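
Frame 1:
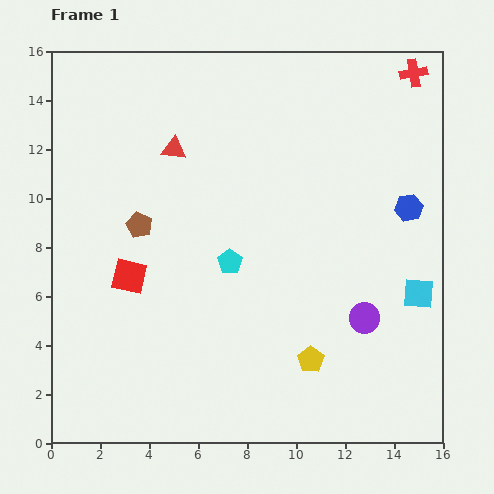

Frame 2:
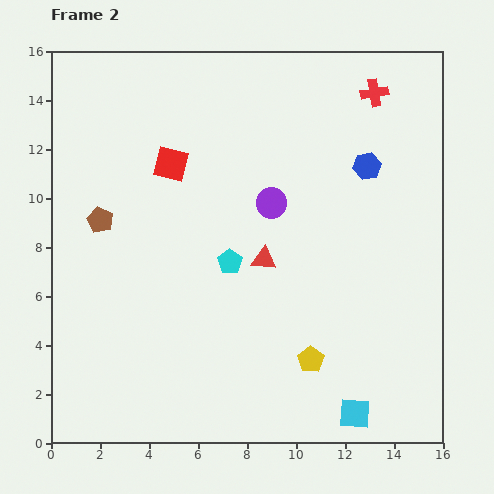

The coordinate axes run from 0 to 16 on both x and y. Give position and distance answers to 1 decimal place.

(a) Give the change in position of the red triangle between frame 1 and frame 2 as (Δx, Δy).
(3.7, -4.5)

The red triangle was at (5.0, 12.0) in frame 1 and (8.7, 7.5) in frame 2.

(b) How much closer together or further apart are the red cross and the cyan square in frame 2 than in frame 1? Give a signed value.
+4.1

Distance in frame 1: 9.0. Distance in frame 2: 13.1.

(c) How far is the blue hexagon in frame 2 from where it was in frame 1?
2.4

The blue hexagon moved from (14.6, 9.6) to (12.9, 11.3), a distance of √(1.7² + 1.7²) ≈ 2.4.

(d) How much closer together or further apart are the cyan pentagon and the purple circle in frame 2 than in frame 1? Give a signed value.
-3.1

Distance in frame 1: 6.0. Distance in frame 2: 2.9.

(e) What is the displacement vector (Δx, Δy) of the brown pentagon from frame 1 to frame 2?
(-1.6, 0.2)

The brown pentagon was at (3.6, 8.9) in frame 1 and (2.0, 9.1) in frame 2.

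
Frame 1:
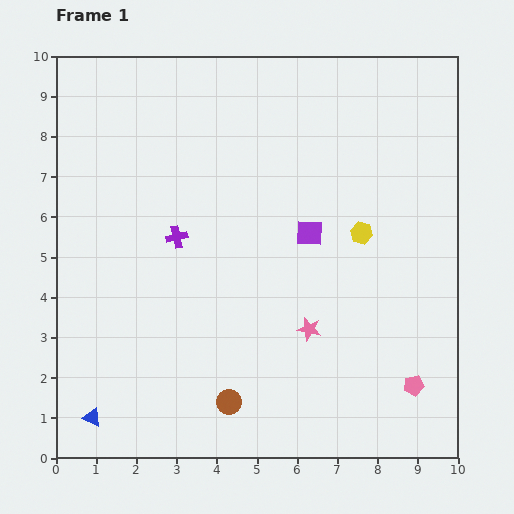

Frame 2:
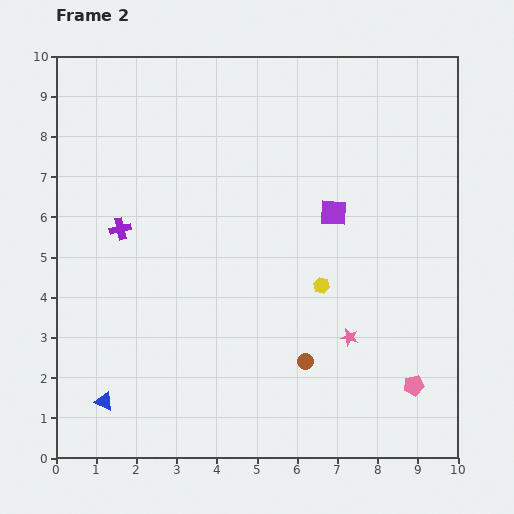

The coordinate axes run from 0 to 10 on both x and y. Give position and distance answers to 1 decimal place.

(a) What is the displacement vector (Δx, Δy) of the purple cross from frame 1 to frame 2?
(-1.4, 0.2)

The purple cross was at (3.0, 5.5) in frame 1 and (1.6, 5.7) in frame 2.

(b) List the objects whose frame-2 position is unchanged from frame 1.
the pink pentagon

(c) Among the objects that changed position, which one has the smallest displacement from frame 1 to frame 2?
the blue triangle

(moved 0.5)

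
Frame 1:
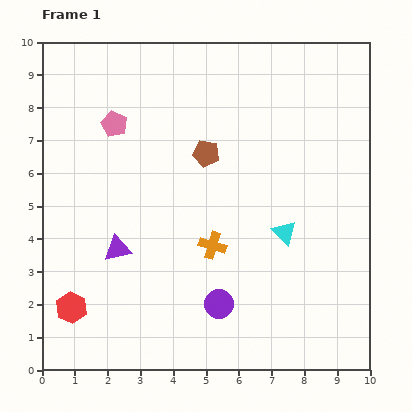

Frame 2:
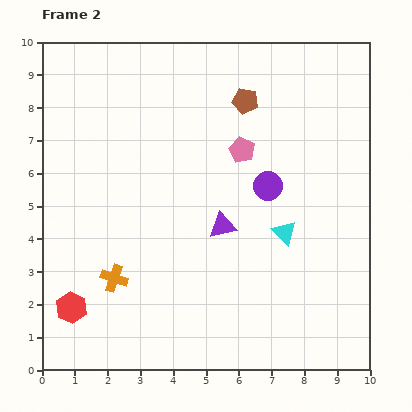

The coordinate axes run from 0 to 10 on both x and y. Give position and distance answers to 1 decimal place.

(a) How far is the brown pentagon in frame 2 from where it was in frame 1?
2.0

The brown pentagon moved from (5.0, 6.6) to (6.2, 8.2), a distance of √(1.2² + 1.6²) ≈ 2.0.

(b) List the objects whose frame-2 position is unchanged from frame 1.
the cyan triangle, the red hexagon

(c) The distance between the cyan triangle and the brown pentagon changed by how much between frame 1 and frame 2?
+0.8

Distance in frame 1: 3.4. Distance in frame 2: 4.2.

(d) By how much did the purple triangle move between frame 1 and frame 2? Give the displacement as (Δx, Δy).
(3.2, 0.7)

The purple triangle was at (2.3, 3.7) in frame 1 and (5.5, 4.4) in frame 2.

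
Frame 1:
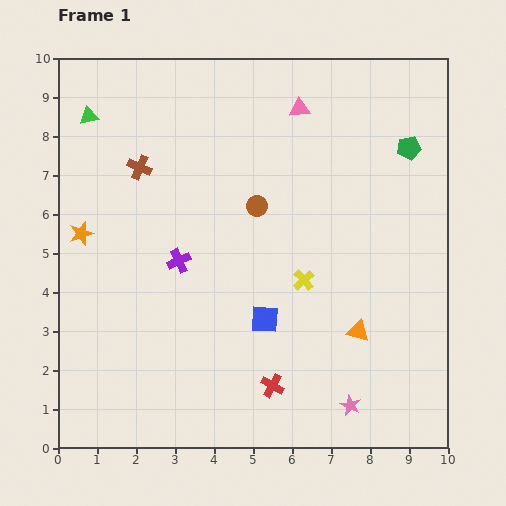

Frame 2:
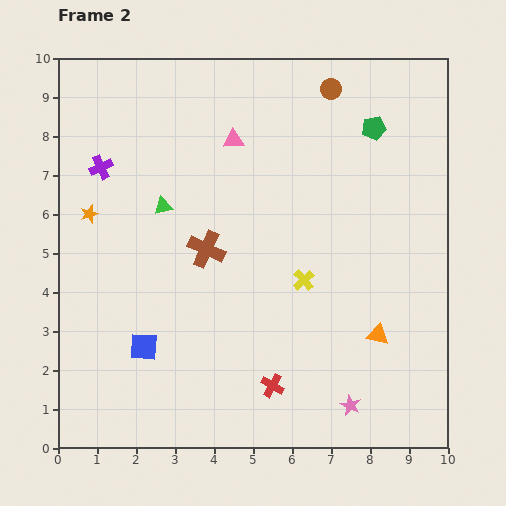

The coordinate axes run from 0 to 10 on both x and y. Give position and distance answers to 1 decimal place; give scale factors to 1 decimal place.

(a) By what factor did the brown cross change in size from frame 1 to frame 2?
1.5×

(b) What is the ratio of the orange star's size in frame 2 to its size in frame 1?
0.7×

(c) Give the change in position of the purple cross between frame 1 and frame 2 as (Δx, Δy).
(-2.0, 2.4)

The purple cross was at (3.1, 4.8) in frame 1 and (1.1, 7.2) in frame 2.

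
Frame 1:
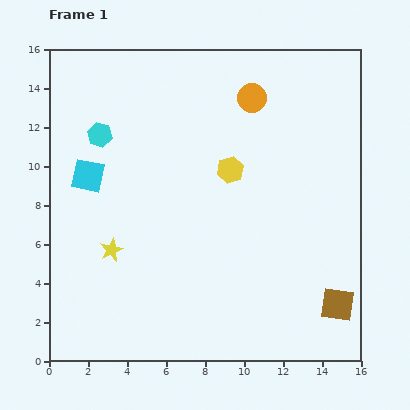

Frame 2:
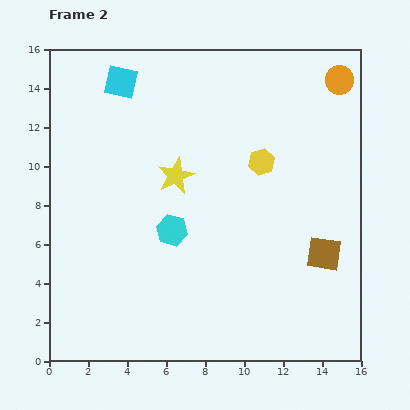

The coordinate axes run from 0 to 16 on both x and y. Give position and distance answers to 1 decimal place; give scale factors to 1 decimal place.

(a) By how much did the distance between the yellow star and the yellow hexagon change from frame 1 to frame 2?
-2.8

Distance in frame 1: 7.3. Distance in frame 2: 4.5.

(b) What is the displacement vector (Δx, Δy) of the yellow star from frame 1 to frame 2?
(3.3, 3.8)

The yellow star was at (3.2, 5.7) in frame 1 and (6.5, 9.5) in frame 2.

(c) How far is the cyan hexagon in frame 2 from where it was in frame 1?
6.1

The cyan hexagon moved from (2.6, 11.6) to (6.3, 6.7), a distance of √(3.7² + 4.9²) ≈ 6.1.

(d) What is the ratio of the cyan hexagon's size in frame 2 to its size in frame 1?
1.3×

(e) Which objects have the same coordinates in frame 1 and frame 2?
none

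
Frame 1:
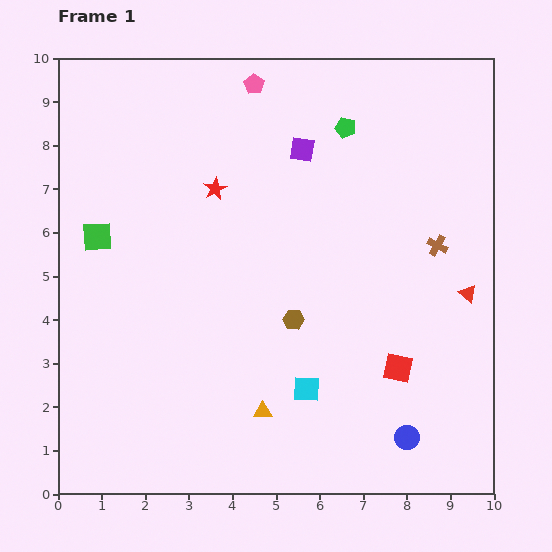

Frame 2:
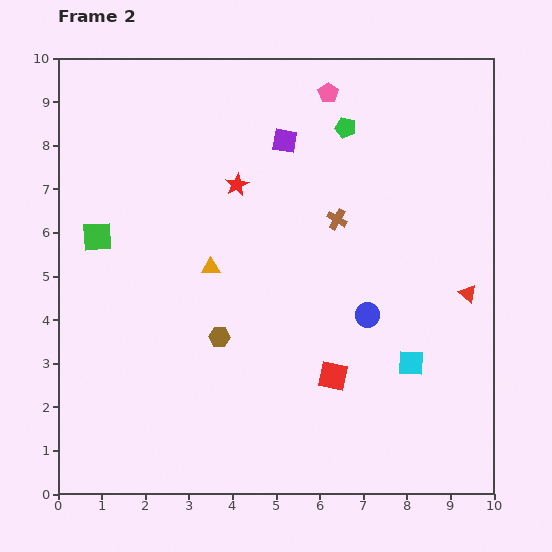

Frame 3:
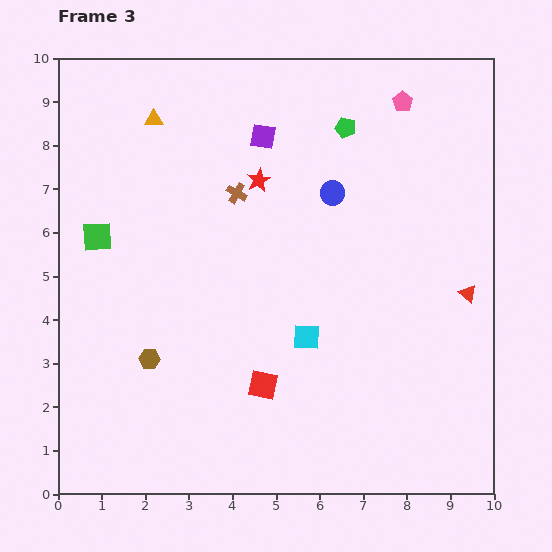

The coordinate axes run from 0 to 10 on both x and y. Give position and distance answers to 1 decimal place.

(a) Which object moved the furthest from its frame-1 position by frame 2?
the orange triangle

(moved 3.5; next 2.9)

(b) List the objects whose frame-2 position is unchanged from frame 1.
the green pentagon, the red triangle, the green square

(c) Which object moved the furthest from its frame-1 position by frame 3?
the orange triangle

(moved 7.2; next 5.9)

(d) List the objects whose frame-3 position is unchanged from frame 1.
the green pentagon, the red triangle, the green square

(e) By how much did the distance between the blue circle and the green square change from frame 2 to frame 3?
-1.0

Distance in frame 2: 6.5. Distance in frame 3: 5.5.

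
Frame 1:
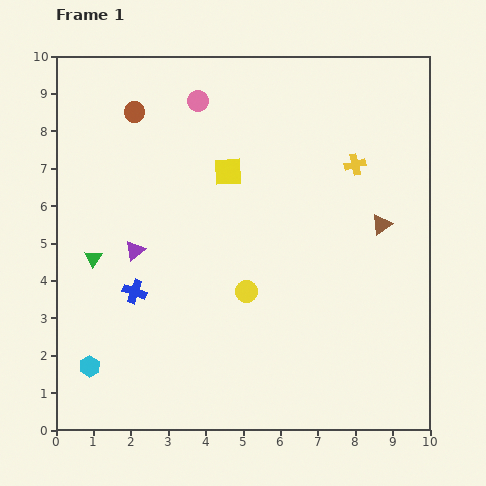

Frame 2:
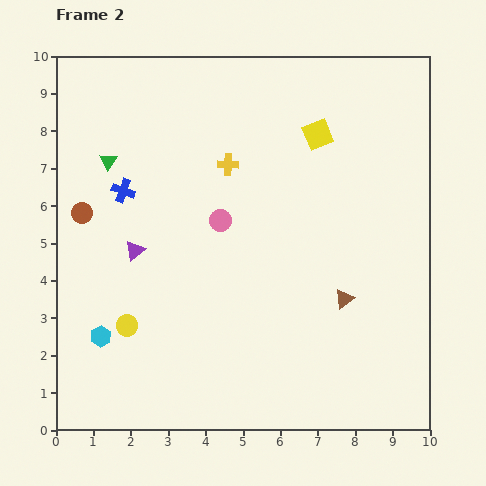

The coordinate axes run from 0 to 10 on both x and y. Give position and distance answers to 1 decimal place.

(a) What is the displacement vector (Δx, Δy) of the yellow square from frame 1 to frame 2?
(2.4, 1.0)

The yellow square was at (4.6, 6.9) in frame 1 and (7.0, 7.9) in frame 2.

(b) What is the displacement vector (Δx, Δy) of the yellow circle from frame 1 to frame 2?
(-3.2, -0.9)

The yellow circle was at (5.1, 3.7) in frame 1 and (1.9, 2.8) in frame 2.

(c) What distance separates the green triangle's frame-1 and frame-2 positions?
2.6

The green triangle moved from (1.0, 4.6) to (1.4, 7.2), a distance of √(0.4² + 2.6²) ≈ 2.6.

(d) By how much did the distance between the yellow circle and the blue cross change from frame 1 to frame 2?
+0.6

Distance in frame 1: 3.0. Distance in frame 2: 3.6.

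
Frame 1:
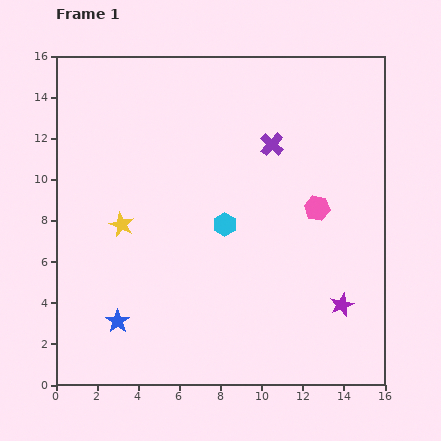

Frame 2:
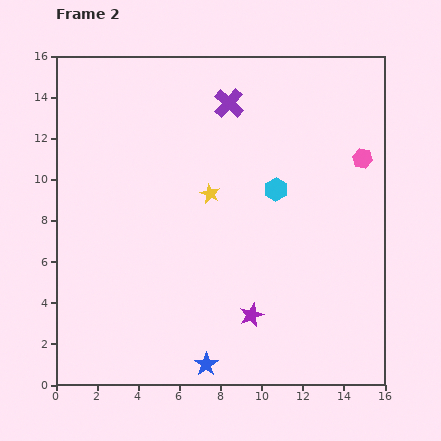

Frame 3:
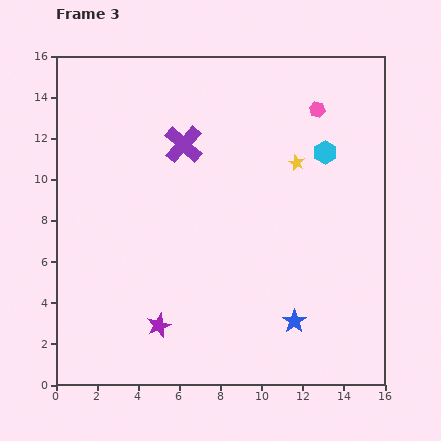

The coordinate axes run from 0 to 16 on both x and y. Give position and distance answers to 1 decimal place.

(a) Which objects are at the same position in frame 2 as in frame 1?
none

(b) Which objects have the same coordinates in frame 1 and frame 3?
none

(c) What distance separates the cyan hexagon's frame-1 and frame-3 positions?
6.0

The cyan hexagon moved from (8.2, 7.8) to (13.1, 11.3), a distance of √(4.9² + 3.5²) ≈ 6.0.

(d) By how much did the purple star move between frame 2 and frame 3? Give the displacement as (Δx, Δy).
(-4.5, -0.5)

The purple star was at (9.5, 3.4) in frame 2 and (5.0, 2.9) in frame 3.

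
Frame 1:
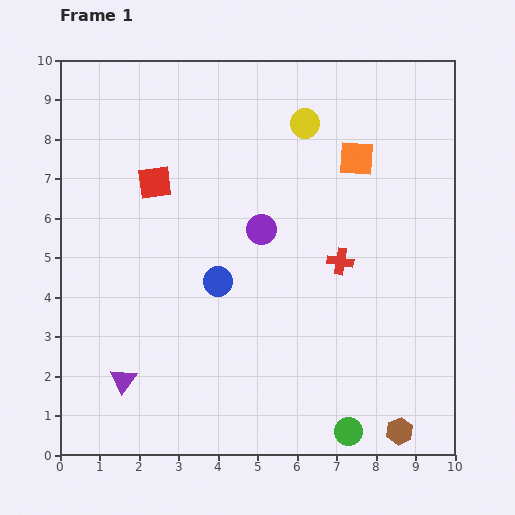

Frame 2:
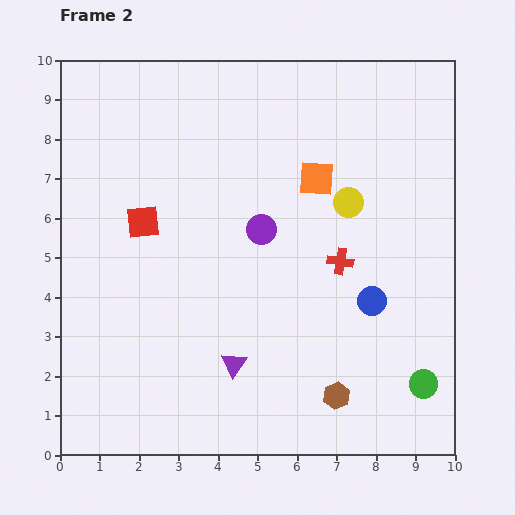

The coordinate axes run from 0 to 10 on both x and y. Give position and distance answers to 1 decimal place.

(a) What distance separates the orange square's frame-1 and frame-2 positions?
1.1

The orange square moved from (7.5, 7.5) to (6.5, 7.0), a distance of √(1.0² + 0.5²) ≈ 1.1.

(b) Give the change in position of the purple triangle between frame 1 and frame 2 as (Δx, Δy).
(2.8, 0.4)

The purple triangle was at (1.6, 1.9) in frame 1 and (4.4, 2.3) in frame 2.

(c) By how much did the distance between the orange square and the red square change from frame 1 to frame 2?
-0.6

Distance in frame 1: 5.1. Distance in frame 2: 4.5.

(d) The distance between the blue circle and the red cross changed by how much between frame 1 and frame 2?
-1.8

Distance in frame 1: 3.1. Distance in frame 2: 1.3.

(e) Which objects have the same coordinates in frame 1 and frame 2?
the purple circle, the red cross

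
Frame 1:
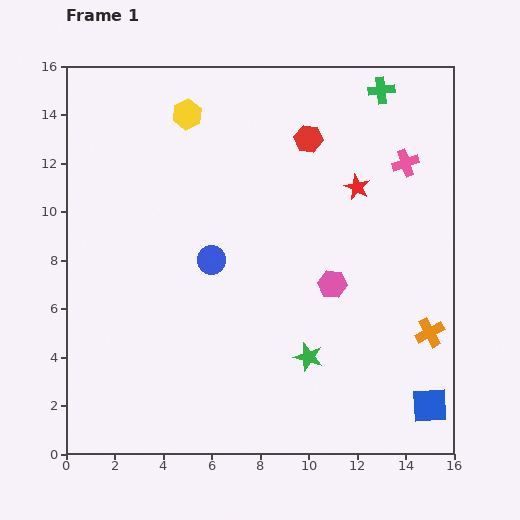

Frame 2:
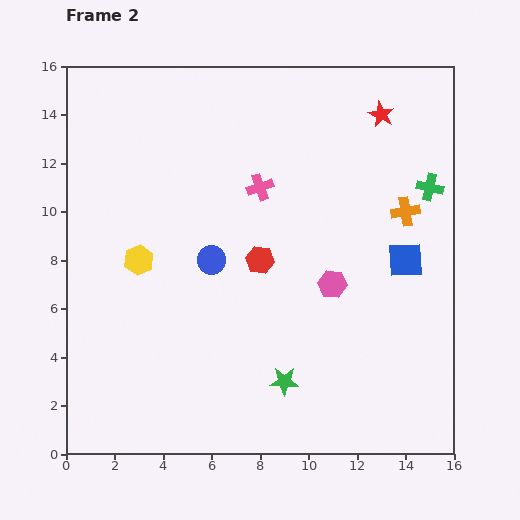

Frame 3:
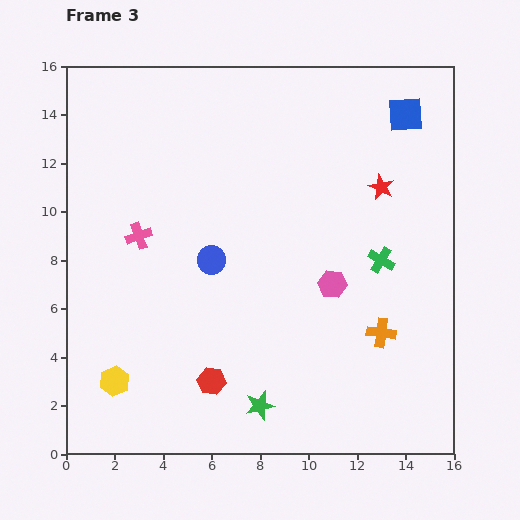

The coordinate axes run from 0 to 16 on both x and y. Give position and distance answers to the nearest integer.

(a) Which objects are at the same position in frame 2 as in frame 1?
the blue circle, the pink hexagon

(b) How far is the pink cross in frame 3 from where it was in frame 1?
11

The pink cross moved from (14, 12) to (3, 9), a distance of √(11² + 3²) ≈ 11.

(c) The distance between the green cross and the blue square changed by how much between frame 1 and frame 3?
-7

Distance in frame 1: 13. Distance in frame 3: 6.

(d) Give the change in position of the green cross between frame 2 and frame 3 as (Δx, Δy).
(-2, -3)

The green cross was at (15, 11) in frame 2 and (13, 8) in frame 3.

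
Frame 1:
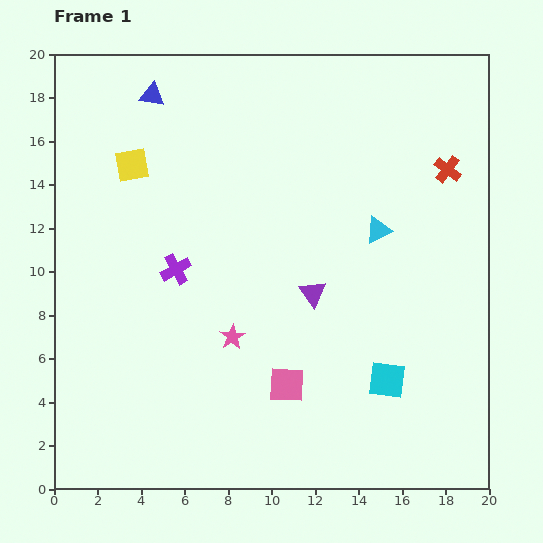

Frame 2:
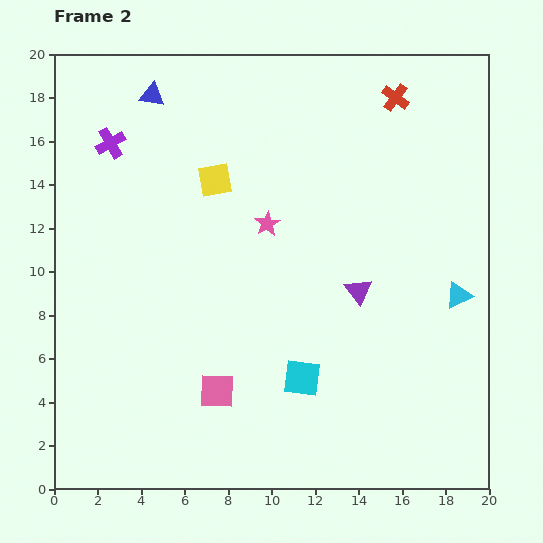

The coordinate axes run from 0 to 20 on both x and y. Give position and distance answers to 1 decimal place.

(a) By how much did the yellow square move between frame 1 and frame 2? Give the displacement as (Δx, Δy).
(3.8, -0.7)

The yellow square was at (3.6, 14.9) in frame 1 and (7.4, 14.2) in frame 2.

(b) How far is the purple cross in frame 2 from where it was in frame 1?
6.5

The purple cross moved from (5.6, 10.1) to (2.6, 15.9), a distance of √(3.0² + 5.8²) ≈ 6.5.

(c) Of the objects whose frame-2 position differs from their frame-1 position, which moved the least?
the purple triangle

(moved 2.1)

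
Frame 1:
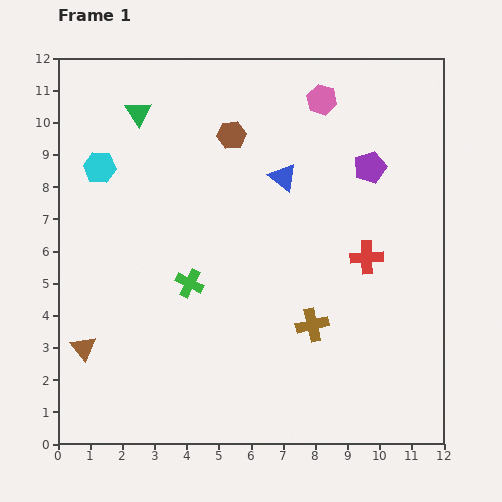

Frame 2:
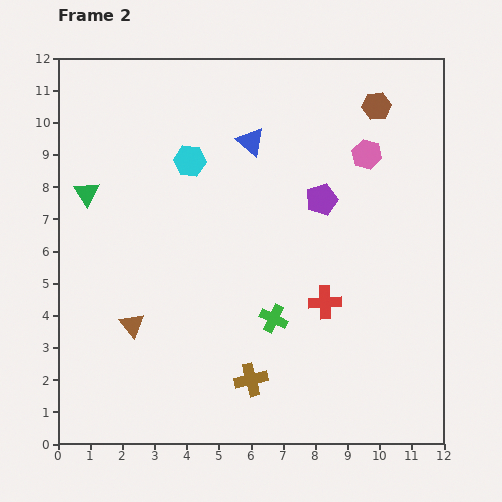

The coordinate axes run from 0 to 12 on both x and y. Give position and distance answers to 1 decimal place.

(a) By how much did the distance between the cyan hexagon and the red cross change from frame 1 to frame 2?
-2.7

Distance in frame 1: 8.8. Distance in frame 2: 6.1.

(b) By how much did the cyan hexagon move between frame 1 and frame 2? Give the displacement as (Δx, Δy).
(2.8, 0.2)

The cyan hexagon was at (1.3, 8.6) in frame 1 and (4.1, 8.8) in frame 2.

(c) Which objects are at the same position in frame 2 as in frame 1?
none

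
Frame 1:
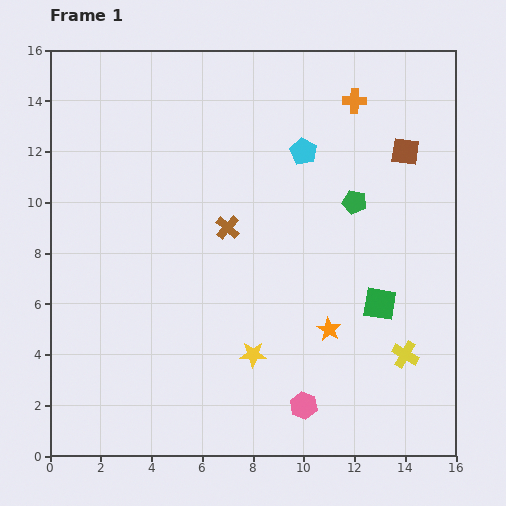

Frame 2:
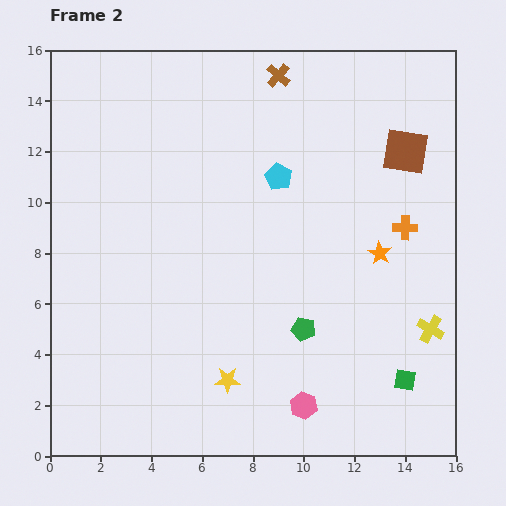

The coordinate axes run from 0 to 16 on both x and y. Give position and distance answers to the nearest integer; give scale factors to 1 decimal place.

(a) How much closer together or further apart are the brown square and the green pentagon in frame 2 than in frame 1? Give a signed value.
+5

Distance in frame 1: 3. Distance in frame 2: 8.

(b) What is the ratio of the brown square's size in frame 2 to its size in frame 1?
1.6×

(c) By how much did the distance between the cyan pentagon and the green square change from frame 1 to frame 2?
+2

Distance in frame 1: 7. Distance in frame 2: 9.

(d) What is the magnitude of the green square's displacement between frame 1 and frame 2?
3

The green square moved from (13, 6) to (14, 3), a distance of √(1² + 3²) ≈ 3.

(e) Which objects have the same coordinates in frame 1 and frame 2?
the brown square, the pink hexagon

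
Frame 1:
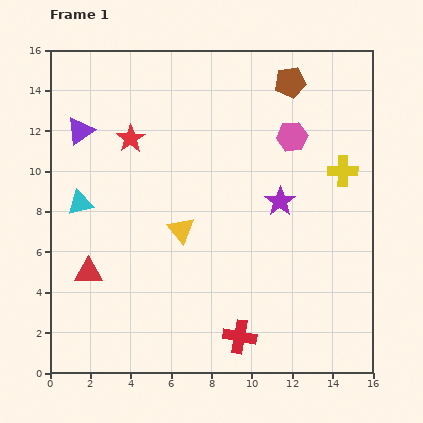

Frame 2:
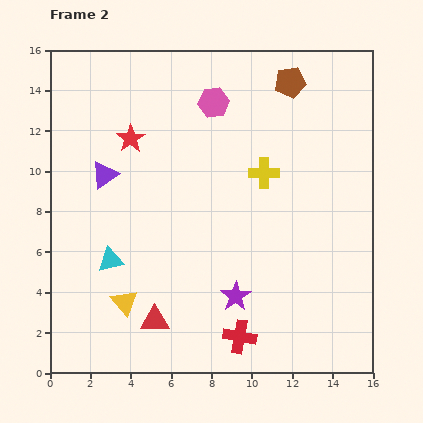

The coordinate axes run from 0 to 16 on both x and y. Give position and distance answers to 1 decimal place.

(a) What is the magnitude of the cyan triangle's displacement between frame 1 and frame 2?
3.2

The cyan triangle moved from (1.5, 8.4) to (3.0, 5.6), a distance of √(1.5² + 2.8²) ≈ 3.2.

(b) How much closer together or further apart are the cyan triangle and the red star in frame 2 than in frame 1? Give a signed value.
+2.0

Distance in frame 1: 4.1. Distance in frame 2: 6.1.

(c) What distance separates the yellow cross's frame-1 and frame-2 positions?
3.9

The yellow cross moved from (14.5, 10.0) to (10.6, 9.9), a distance of √(3.9² + 0.1²) ≈ 3.9.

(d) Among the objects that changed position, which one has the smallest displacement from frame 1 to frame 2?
the purple triangle

(moved 2.5)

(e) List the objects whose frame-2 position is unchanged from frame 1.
the brown pentagon, the red cross, the red star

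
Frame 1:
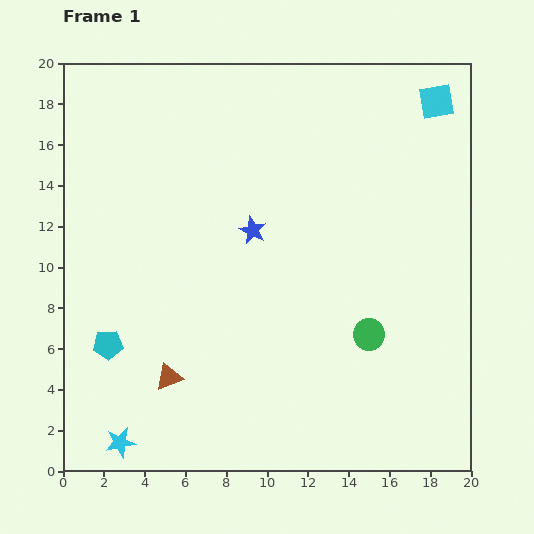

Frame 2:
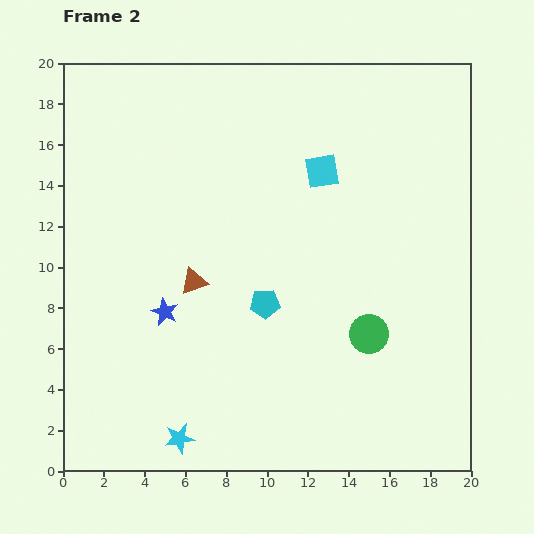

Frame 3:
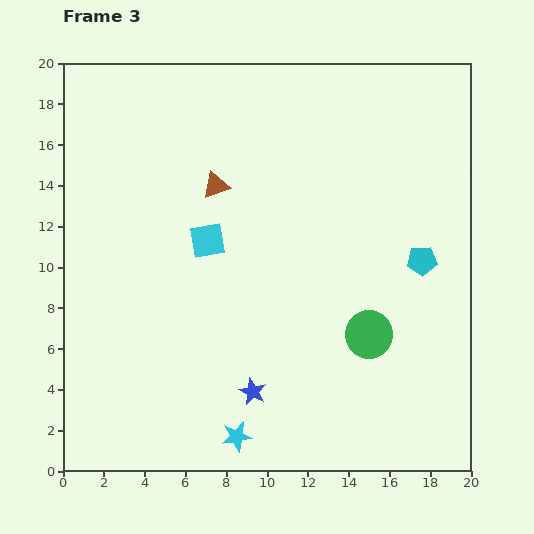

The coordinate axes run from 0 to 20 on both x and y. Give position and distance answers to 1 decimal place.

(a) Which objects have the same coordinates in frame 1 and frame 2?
the green circle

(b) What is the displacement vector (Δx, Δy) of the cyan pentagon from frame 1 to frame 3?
(15.4, 4.1)

The cyan pentagon was at (2.2, 6.2) in frame 1 and (17.6, 10.3) in frame 3.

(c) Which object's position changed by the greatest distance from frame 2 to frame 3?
the cyan pentagon

(moved 8.0; next 6.6)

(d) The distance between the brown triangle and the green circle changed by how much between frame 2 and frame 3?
+1.5

Distance in frame 2: 9.0. Distance in frame 3: 10.5.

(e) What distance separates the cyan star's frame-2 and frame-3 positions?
2.8

The cyan star moved from (5.7, 1.6) to (8.5, 1.7), a distance of √(2.8² + 0.1²) ≈ 2.8.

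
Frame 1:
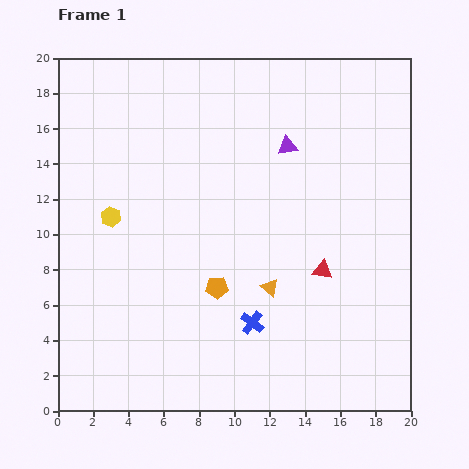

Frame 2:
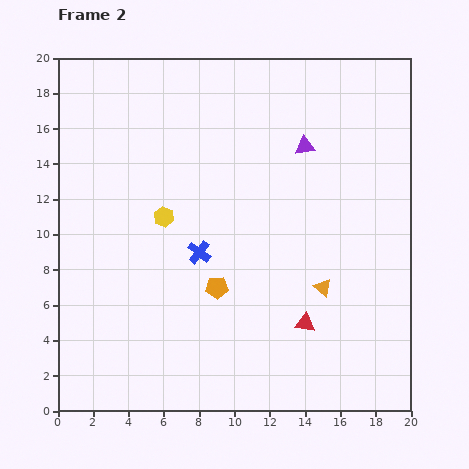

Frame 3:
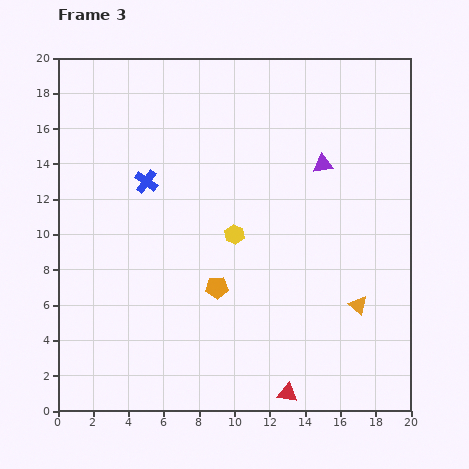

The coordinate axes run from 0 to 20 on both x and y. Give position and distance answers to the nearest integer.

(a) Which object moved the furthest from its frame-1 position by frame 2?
the blue cross

(moved 5; next 3)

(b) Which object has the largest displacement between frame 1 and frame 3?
the blue cross

(moved 10; next 7)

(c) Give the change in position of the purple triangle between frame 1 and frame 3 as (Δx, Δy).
(2, -1)

The purple triangle was at (13, 15) in frame 1 and (15, 14) in frame 3.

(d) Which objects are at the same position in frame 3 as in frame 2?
the orange pentagon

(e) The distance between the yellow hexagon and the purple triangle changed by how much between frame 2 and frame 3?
-3

Distance in frame 2: 9. Distance in frame 3: 6.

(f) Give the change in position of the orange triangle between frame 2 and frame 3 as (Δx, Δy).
(2, -1)

The orange triangle was at (15, 7) in frame 2 and (17, 6) in frame 3.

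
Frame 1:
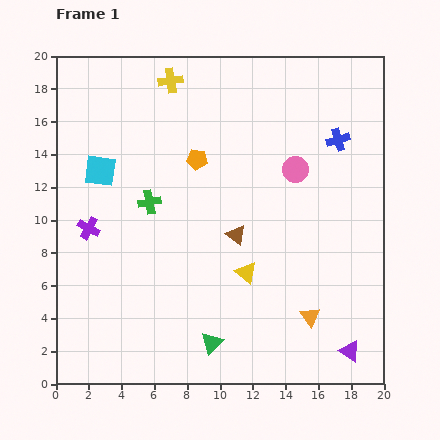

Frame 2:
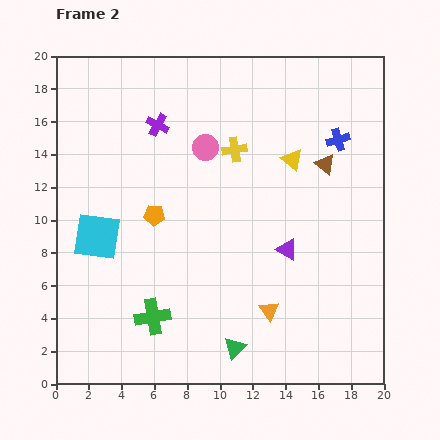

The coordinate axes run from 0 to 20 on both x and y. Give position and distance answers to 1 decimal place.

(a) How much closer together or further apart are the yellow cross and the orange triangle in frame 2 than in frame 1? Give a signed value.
-6.7

Distance in frame 1: 16.7. Distance in frame 2: 10.0.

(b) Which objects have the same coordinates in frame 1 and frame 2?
the blue cross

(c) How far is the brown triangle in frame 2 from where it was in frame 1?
6.9

The brown triangle moved from (11.0, 9.1) to (16.4, 13.4), a distance of √(5.4² + 4.3²) ≈ 6.9.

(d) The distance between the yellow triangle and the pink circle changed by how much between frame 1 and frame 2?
-1.7

Distance in frame 1: 7.0. Distance in frame 2: 5.3.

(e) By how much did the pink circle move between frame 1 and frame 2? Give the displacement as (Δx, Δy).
(-5.5, 1.3)

The pink circle was at (14.6, 13.1) in frame 1 and (9.1, 14.4) in frame 2.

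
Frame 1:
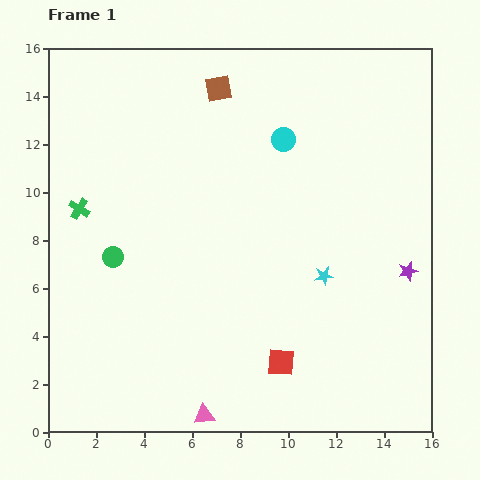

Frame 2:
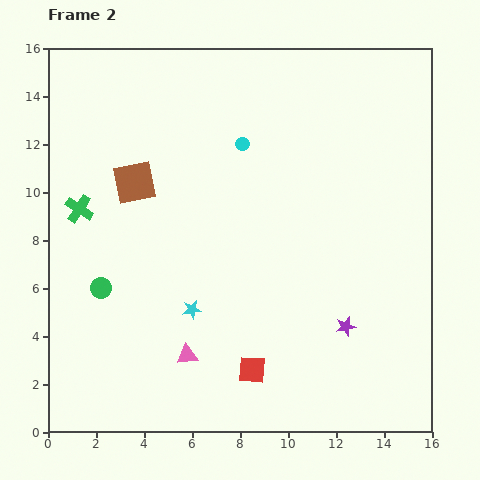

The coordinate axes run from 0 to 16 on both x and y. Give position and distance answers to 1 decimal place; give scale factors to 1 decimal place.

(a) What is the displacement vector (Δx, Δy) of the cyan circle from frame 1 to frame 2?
(-1.7, -0.2)

The cyan circle was at (9.8, 12.2) in frame 1 and (8.1, 12.0) in frame 2.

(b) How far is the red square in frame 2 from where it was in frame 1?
1.2

The red square moved from (9.7, 2.9) to (8.5, 2.6), a distance of √(1.2² + 0.3²) ≈ 1.2.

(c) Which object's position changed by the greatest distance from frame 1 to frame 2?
the cyan star

(moved 5.7; next 5.2)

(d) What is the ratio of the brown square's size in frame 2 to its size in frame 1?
1.6×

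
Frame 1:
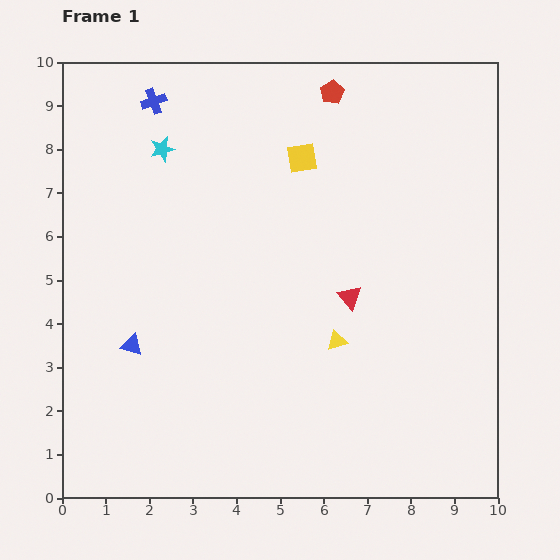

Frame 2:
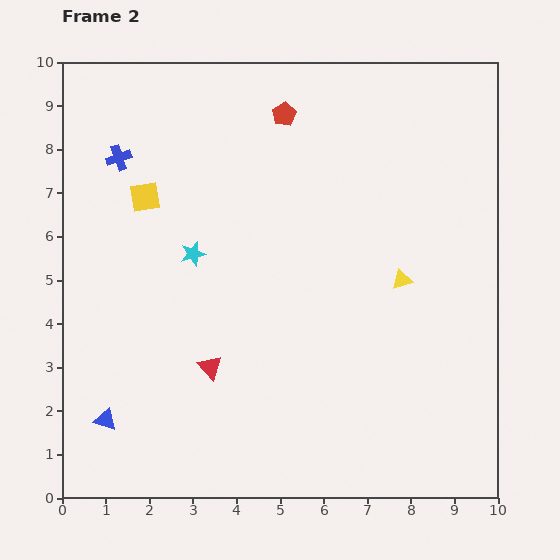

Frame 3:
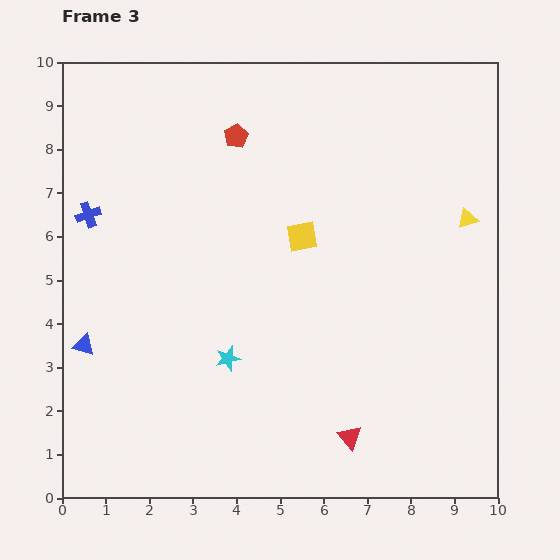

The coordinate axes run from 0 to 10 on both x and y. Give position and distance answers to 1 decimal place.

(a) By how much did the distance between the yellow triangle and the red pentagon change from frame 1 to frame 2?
-1.0

Distance in frame 1: 5.7. Distance in frame 2: 4.7.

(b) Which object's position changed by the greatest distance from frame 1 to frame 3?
the cyan star

(moved 5.0; next 4.1)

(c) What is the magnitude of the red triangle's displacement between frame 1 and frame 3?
3.2

The red triangle moved from (6.6, 4.6) to (6.6, 1.4), a distance of √(0.0² + 3.2²) ≈ 3.2.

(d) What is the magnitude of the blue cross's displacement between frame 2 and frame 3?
1.5

The blue cross moved from (1.3, 7.8) to (0.6, 6.5), a distance of √(0.7² + 1.3²) ≈ 1.5.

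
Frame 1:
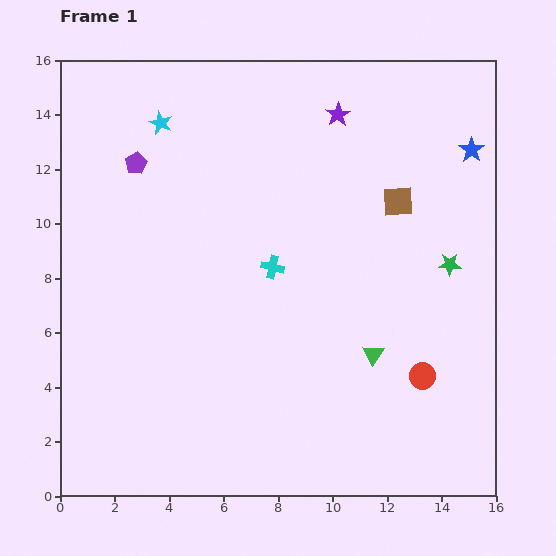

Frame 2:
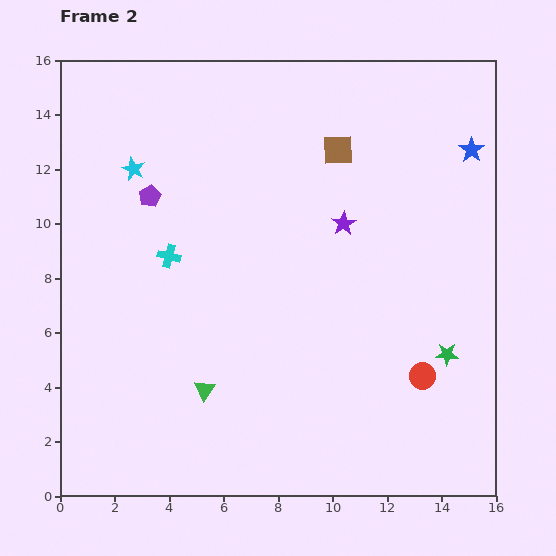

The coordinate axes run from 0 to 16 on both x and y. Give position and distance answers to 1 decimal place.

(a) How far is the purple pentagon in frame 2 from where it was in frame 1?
1.3

The purple pentagon moved from (2.8, 12.2) to (3.3, 11.0), a distance of √(0.5² + 1.2²) ≈ 1.3.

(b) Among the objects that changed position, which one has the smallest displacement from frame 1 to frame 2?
the purple pentagon

(moved 1.3)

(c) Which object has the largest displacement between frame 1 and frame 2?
the green triangle

(moved 6.3; next 4.0)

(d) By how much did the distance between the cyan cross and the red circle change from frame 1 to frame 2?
+3.5

Distance in frame 1: 6.8. Distance in frame 2: 10.3.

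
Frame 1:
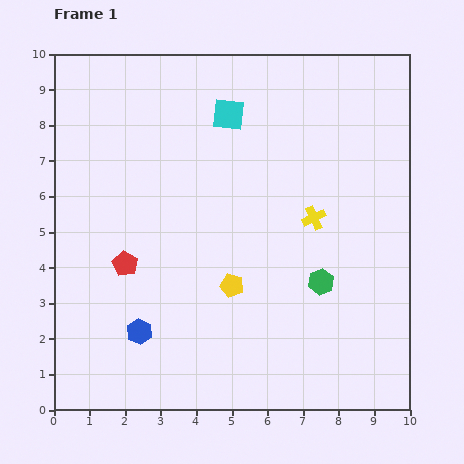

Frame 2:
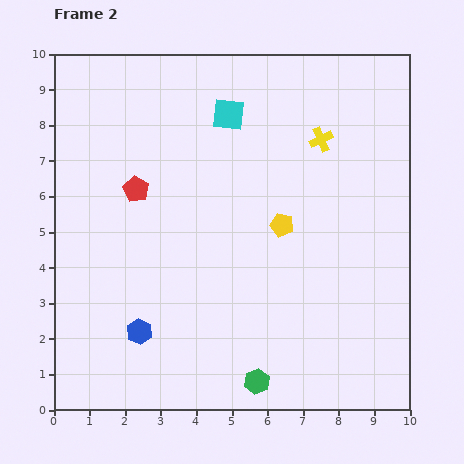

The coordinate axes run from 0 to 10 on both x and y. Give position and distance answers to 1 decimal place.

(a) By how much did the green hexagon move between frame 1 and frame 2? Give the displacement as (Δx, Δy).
(-1.8, -2.8)

The green hexagon was at (7.5, 3.6) in frame 1 and (5.7, 0.8) in frame 2.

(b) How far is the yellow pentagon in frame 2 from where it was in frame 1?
2.2

The yellow pentagon moved from (5.0, 3.5) to (6.4, 5.2), a distance of √(1.4² + 1.7²) ≈ 2.2.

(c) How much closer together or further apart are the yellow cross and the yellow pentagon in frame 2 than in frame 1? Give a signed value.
-0.4

Distance in frame 1: 3.0. Distance in frame 2: 2.6.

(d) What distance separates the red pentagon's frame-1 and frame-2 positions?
2.1

The red pentagon moved from (2.0, 4.1) to (2.3, 6.2), a distance of √(0.3² + 2.1²) ≈ 2.1.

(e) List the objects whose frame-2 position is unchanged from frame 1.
the cyan square, the blue hexagon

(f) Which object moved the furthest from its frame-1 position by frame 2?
the green hexagon

(moved 3.3; next 2.2)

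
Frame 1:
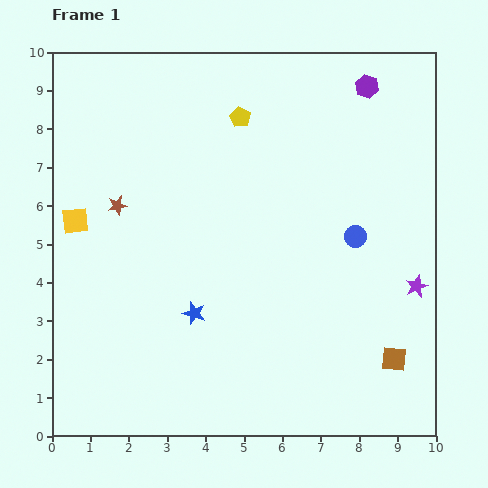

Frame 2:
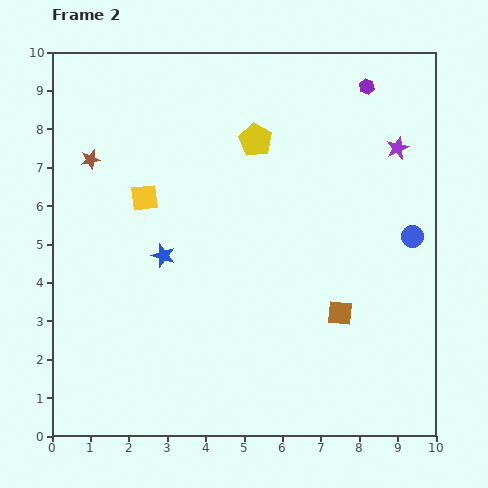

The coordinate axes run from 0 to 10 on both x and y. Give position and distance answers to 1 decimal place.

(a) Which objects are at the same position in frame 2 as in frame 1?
the purple hexagon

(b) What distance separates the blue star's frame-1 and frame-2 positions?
1.7

The blue star moved from (3.7, 3.2) to (2.9, 4.7), a distance of √(0.8² + 1.5²) ≈ 1.7.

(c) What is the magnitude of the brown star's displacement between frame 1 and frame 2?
1.4

The brown star moved from (1.7, 6.0) to (1.0, 7.2), a distance of √(0.7² + 1.2²) ≈ 1.4.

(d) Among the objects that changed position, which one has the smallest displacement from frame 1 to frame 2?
the yellow pentagon

(moved 0.7)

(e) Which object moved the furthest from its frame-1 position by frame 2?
the purple star

(moved 3.6; next 1.9)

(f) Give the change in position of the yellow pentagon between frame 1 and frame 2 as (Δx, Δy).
(0.4, -0.6)

The yellow pentagon was at (4.9, 8.3) in frame 1 and (5.3, 7.7) in frame 2.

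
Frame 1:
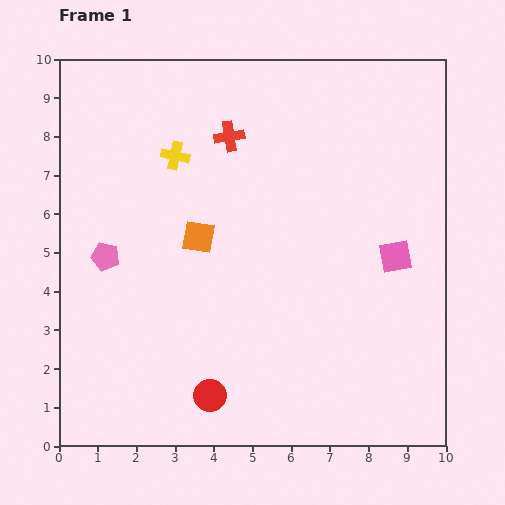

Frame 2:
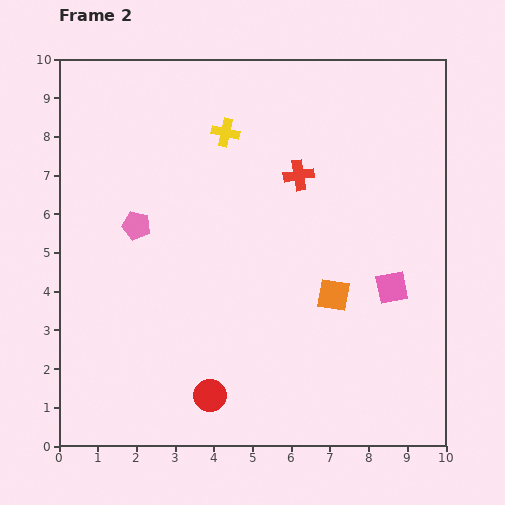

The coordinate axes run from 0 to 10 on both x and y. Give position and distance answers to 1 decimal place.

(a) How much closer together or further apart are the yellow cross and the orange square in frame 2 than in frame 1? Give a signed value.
+2.8

Distance in frame 1: 2.2. Distance in frame 2: 5.0.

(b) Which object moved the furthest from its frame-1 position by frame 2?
the orange square

(moved 3.8; next 2.1)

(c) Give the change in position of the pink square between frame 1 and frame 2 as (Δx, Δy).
(-0.1, -0.8)

The pink square was at (8.7, 4.9) in frame 1 and (8.6, 4.1) in frame 2.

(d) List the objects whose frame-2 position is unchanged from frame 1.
the red circle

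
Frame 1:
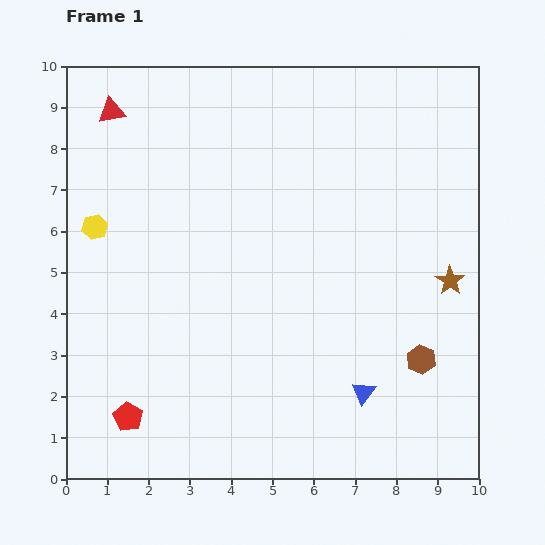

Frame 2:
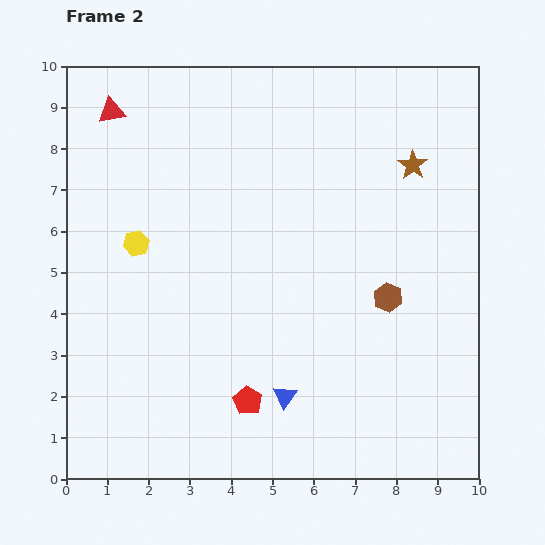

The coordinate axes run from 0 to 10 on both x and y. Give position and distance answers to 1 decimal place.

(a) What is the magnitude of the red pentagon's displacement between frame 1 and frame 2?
2.9

The red pentagon moved from (1.5, 1.5) to (4.4, 1.9), a distance of √(2.9² + 0.4²) ≈ 2.9.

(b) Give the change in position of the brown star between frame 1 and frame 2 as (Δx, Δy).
(-0.9, 2.8)

The brown star was at (9.3, 4.8) in frame 1 and (8.4, 7.6) in frame 2.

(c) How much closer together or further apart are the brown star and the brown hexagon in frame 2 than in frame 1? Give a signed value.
+1.3

Distance in frame 1: 2.0. Distance in frame 2: 3.3.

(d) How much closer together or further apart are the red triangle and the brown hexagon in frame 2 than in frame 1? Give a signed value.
-1.5

Distance in frame 1: 9.6. Distance in frame 2: 8.1.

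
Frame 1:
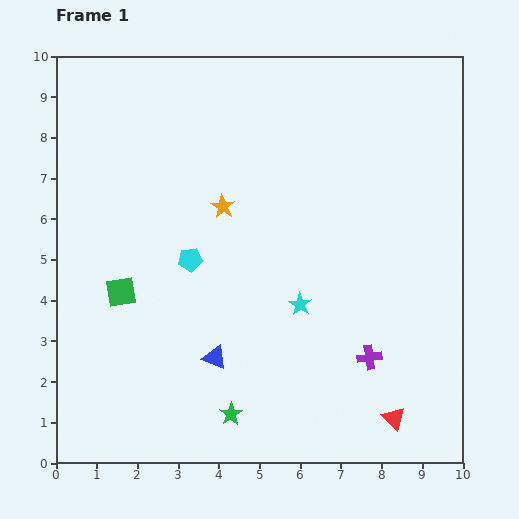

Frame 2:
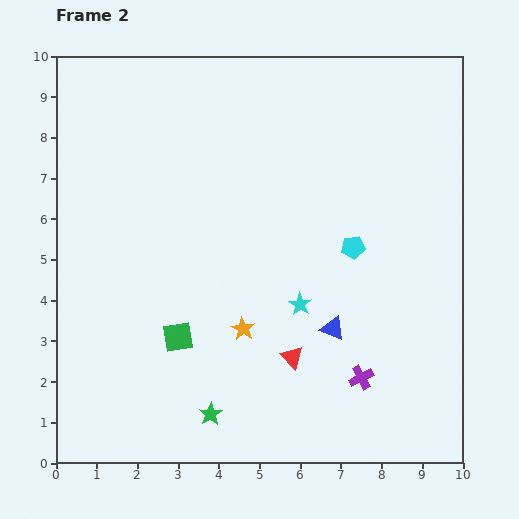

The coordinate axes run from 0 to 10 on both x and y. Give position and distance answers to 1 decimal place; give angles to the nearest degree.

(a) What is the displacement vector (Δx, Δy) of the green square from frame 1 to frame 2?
(1.4, -1.1)

The green square was at (1.6, 4.2) in frame 1 and (3.0, 3.1) in frame 2.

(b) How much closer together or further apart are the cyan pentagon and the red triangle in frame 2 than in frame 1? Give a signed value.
-3.2

Distance in frame 1: 6.3. Distance in frame 2: 3.1.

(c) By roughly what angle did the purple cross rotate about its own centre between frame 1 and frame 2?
19° counter-clockwise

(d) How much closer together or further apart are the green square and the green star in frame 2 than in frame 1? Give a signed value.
-1.9

Distance in frame 1: 4.0. Distance in frame 2: 2.1.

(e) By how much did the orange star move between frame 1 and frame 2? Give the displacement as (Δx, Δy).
(0.5, -3.0)

The orange star was at (4.1, 6.3) in frame 1 and (4.6, 3.3) in frame 2.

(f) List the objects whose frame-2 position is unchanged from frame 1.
the cyan star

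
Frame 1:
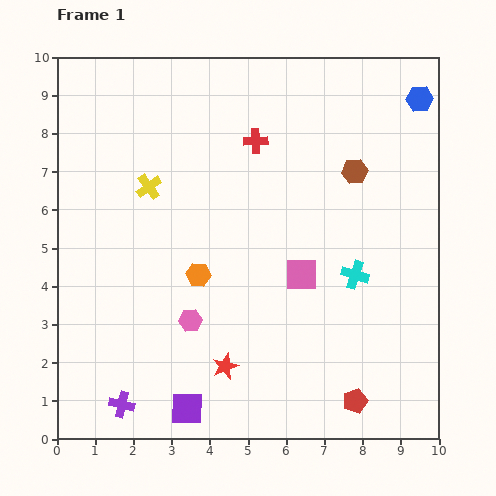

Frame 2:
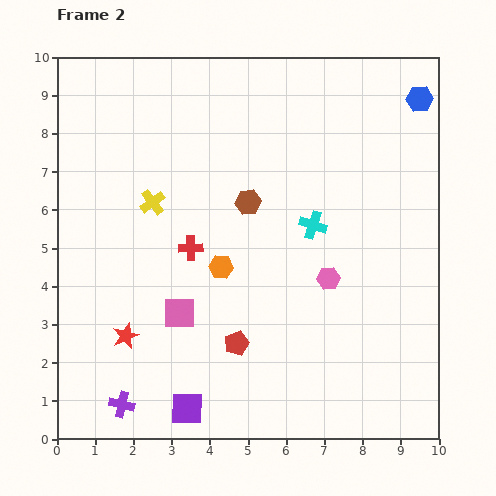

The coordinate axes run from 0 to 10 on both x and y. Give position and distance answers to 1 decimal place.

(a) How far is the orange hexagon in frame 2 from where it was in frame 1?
0.6

The orange hexagon moved from (3.7, 4.3) to (4.3, 4.5), a distance of √(0.6² + 0.2²) ≈ 0.6.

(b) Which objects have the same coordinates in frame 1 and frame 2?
the blue hexagon, the purple square, the purple cross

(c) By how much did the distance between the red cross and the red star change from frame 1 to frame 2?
-3.1

Distance in frame 1: 6.0. Distance in frame 2: 2.9.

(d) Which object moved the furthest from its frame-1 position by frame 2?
the pink hexagon

(moved 3.8; next 3.4)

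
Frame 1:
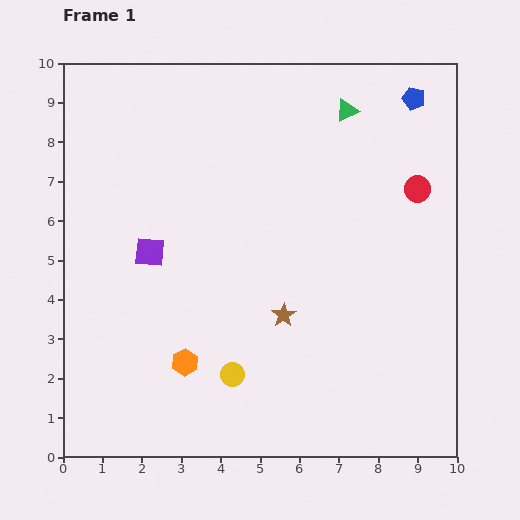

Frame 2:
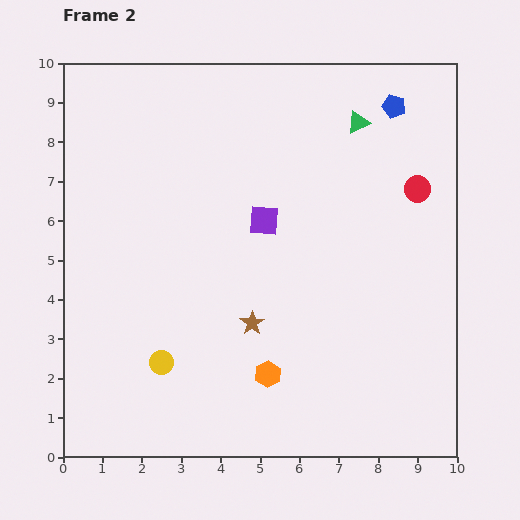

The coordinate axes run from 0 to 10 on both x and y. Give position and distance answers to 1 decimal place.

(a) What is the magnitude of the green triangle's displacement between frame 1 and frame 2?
0.4

The green triangle moved from (7.2, 8.8) to (7.5, 8.5), a distance of √(0.3² + 0.3²) ≈ 0.4.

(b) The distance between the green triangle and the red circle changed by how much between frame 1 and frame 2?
-0.4

Distance in frame 1: 2.7. Distance in frame 2: 2.3.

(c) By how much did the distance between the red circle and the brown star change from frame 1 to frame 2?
+0.7

Distance in frame 1: 4.7. Distance in frame 2: 5.4.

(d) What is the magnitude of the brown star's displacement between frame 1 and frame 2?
0.8

The brown star moved from (5.6, 3.6) to (4.8, 3.4), a distance of √(0.8² + 0.2²) ≈ 0.8.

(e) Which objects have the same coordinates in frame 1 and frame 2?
the red circle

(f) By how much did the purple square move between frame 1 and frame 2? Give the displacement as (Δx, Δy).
(2.9, 0.8)

The purple square was at (2.2, 5.2) in frame 1 and (5.1, 6.0) in frame 2.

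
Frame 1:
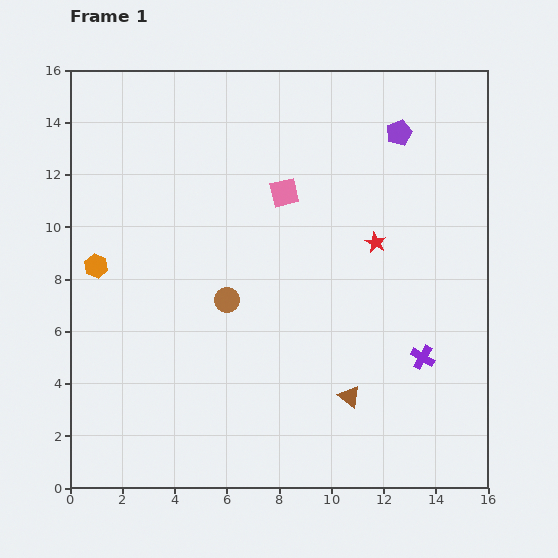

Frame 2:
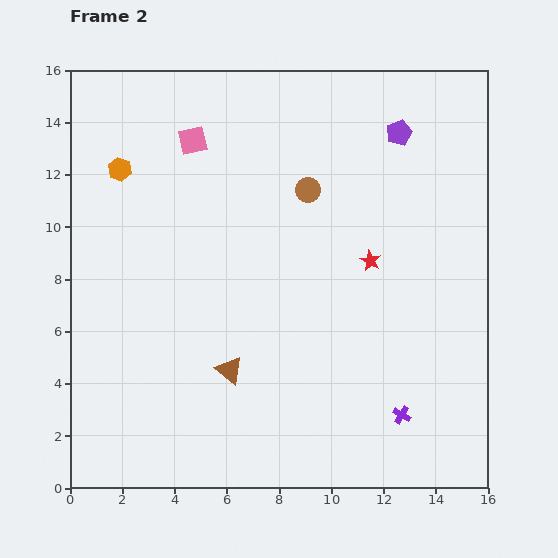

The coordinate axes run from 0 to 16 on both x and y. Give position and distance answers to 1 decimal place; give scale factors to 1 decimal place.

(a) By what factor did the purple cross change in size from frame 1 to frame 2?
0.8×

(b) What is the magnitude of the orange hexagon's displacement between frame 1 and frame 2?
3.8

The orange hexagon moved from (1.0, 8.5) to (1.9, 12.2), a distance of √(0.9² + 3.7²) ≈ 3.8.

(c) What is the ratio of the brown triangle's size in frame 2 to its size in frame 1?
1.3×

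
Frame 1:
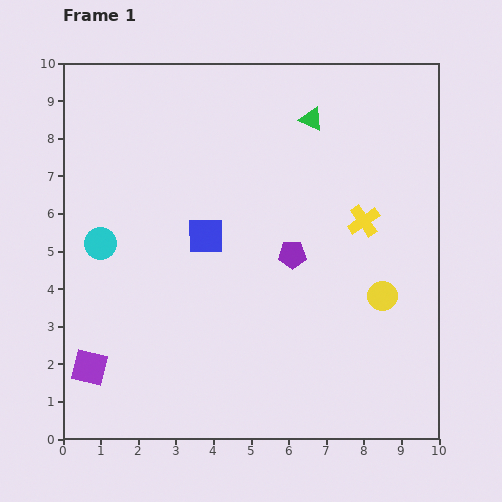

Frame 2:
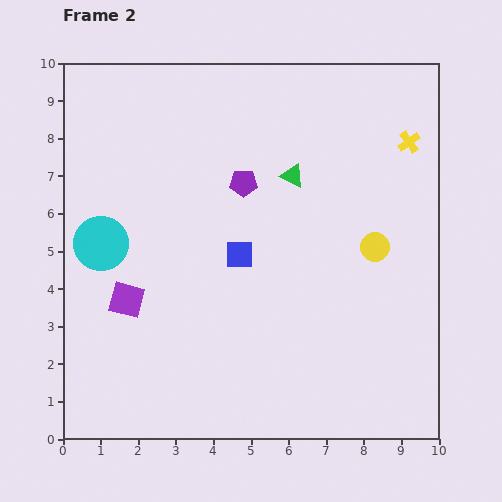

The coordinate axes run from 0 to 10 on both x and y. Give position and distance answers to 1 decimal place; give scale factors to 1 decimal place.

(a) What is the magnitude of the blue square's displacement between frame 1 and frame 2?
1.0

The blue square moved from (3.8, 5.4) to (4.7, 4.9), a distance of √(0.9² + 0.5²) ≈ 1.0.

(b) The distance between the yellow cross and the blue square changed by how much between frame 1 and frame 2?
+1.2

Distance in frame 1: 4.2. Distance in frame 2: 5.4.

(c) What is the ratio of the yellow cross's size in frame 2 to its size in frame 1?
0.7×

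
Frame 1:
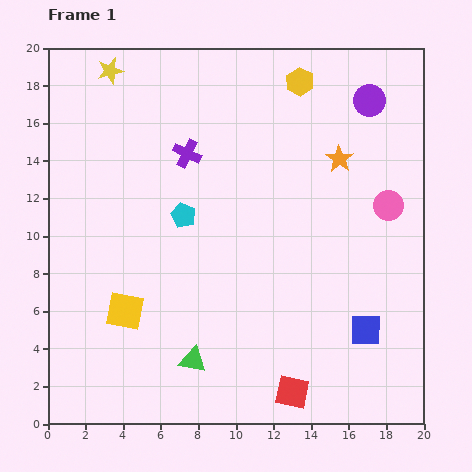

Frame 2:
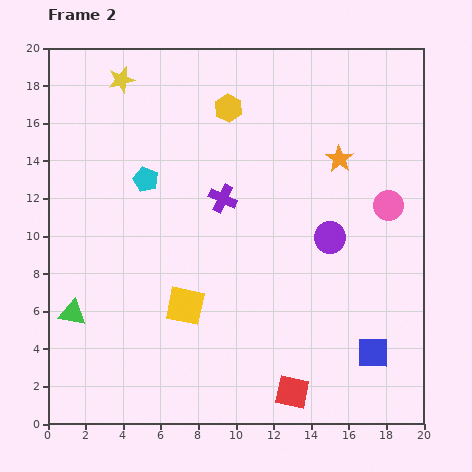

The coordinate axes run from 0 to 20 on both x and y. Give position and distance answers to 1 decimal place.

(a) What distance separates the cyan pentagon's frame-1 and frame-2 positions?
2.8

The cyan pentagon moved from (7.2, 11.1) to (5.2, 13.0), a distance of √(2.0² + 1.9²) ≈ 2.8.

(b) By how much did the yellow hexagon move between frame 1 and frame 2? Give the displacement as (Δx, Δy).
(-3.8, -1.4)

The yellow hexagon was at (13.4, 18.2) in frame 1 and (9.6, 16.8) in frame 2.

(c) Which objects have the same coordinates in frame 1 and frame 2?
the pink circle, the red square, the orange star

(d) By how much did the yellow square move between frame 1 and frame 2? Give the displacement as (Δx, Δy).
(3.2, 0.3)

The yellow square was at (4.1, 6.0) in frame 1 and (7.3, 6.3) in frame 2.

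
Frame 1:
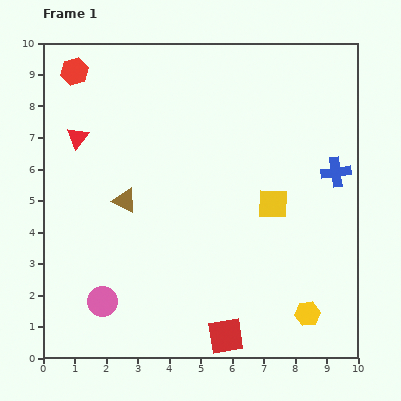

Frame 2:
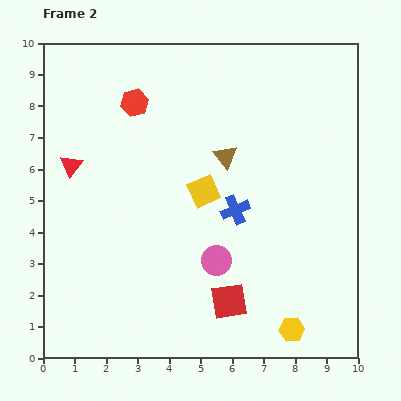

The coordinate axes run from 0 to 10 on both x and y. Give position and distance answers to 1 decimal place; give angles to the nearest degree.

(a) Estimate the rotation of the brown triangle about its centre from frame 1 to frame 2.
25° clockwise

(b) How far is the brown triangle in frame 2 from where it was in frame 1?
3.5

The brown triangle moved from (2.6, 5.0) to (5.8, 6.4), a distance of √(3.2² + 1.4²) ≈ 3.5.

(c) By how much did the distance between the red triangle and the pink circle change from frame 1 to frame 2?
+0.2

Distance in frame 1: 5.3. Distance in frame 2: 5.5.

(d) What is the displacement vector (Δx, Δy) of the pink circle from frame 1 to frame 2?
(3.6, 1.3)

The pink circle was at (1.9, 1.8) in frame 1 and (5.5, 3.1) in frame 2.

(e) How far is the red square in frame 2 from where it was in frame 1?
1.1

The red square moved from (5.8, 0.7) to (5.9, 1.8), a distance of √(0.1² + 1.1²) ≈ 1.1.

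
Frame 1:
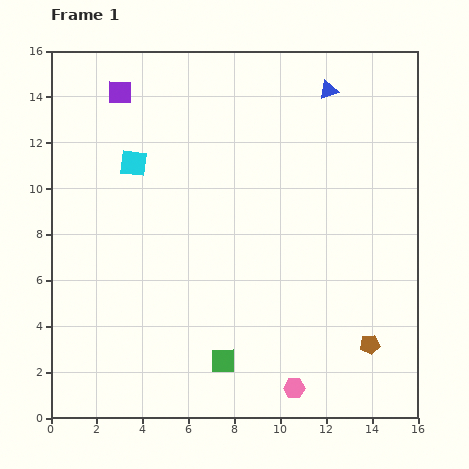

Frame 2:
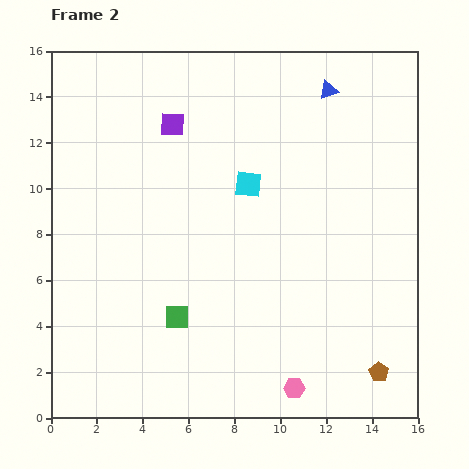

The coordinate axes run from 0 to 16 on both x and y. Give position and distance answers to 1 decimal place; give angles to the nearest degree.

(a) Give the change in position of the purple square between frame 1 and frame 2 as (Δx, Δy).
(2.3, -1.4)

The purple square was at (3.0, 14.2) in frame 1 and (5.3, 12.8) in frame 2.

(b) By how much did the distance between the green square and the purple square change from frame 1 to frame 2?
-4.1

Distance in frame 1: 12.5. Distance in frame 2: 8.4.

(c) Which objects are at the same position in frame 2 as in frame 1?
the blue triangle, the pink hexagon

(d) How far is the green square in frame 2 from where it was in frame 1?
2.8

The green square moved from (7.5, 2.5) to (5.5, 4.4), a distance of √(2.0² + 1.9²) ≈ 2.8.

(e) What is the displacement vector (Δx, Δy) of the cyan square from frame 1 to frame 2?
(5.0, -0.9)

The cyan square was at (3.6, 11.1) in frame 1 and (8.6, 10.2) in frame 2.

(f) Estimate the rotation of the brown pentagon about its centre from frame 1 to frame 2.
30° counter-clockwise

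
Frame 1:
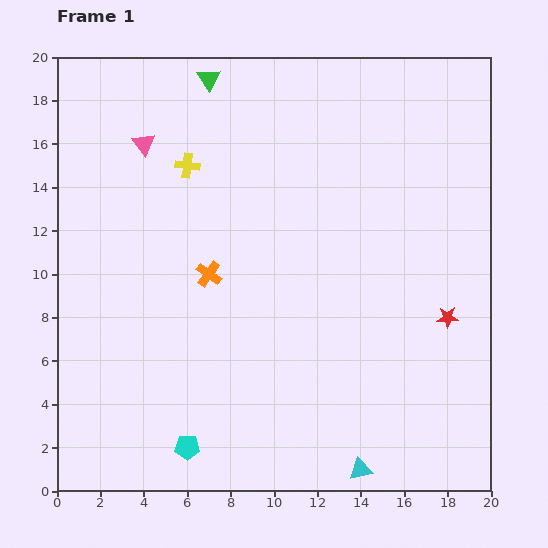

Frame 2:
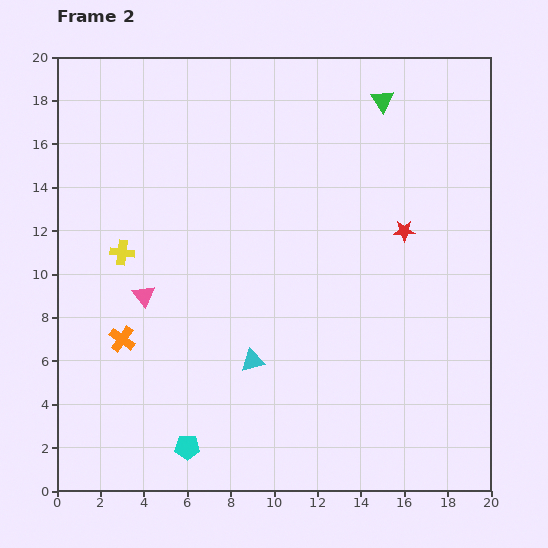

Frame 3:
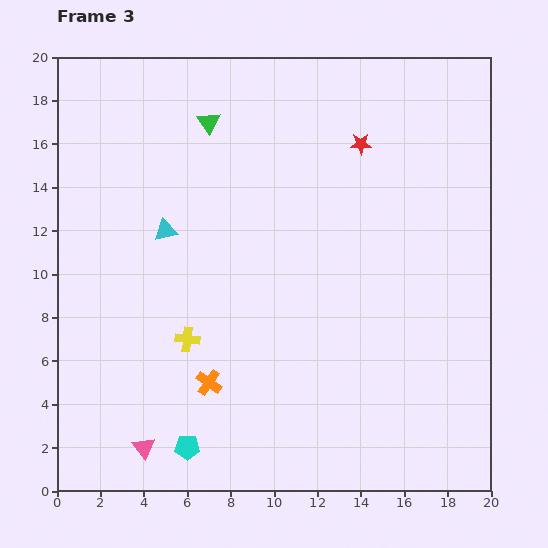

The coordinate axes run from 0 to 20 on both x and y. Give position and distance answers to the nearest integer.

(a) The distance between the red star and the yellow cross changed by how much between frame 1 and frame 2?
-1

Distance in frame 1: 14. Distance in frame 2: 13.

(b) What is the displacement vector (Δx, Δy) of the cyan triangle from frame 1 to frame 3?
(-9, 11)

The cyan triangle was at (14, 1) in frame 1 and (5, 12) in frame 3.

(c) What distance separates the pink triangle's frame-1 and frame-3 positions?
14

The pink triangle moved from (4, 16) to (4, 2), a distance of √(0² + 14²) ≈ 14.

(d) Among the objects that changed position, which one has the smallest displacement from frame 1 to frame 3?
the green triangle

(moved 2)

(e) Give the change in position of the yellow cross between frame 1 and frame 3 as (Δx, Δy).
(0, -8)

The yellow cross was at (6, 15) in frame 1 and (6, 7) in frame 3.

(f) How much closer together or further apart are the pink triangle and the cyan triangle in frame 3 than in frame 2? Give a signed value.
+4

Distance in frame 2: 6. Distance in frame 3: 10.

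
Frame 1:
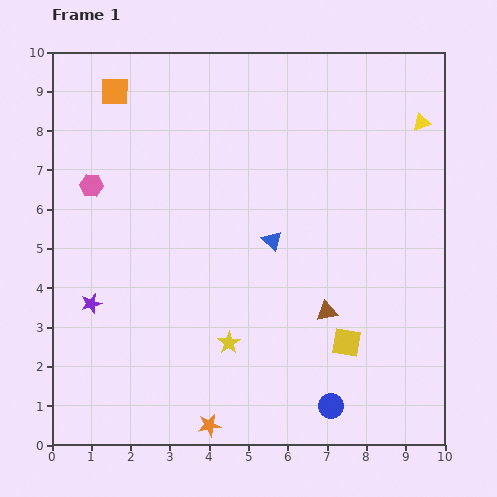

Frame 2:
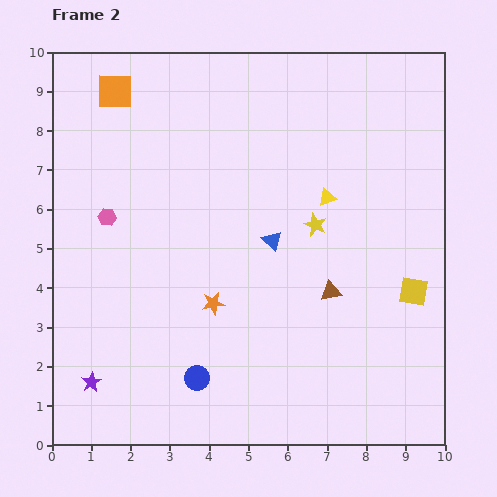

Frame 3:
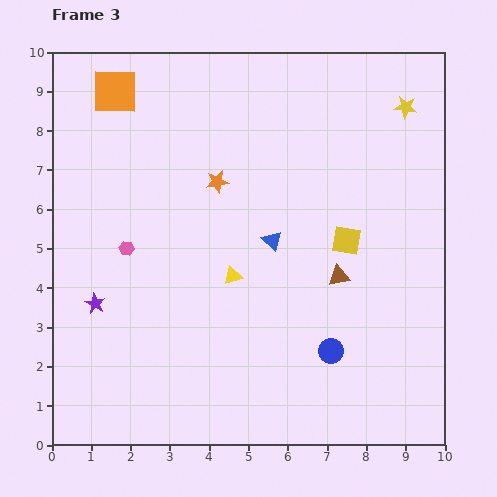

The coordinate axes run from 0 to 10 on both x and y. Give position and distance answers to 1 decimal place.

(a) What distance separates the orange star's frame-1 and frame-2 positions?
3.1

The orange star moved from (4.0, 0.5) to (4.1, 3.6), a distance of √(0.1² + 3.1²) ≈ 3.1.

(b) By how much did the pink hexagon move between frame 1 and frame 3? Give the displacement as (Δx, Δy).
(0.9, -1.6)

The pink hexagon was at (1.0, 6.6) in frame 1 and (1.9, 5.0) in frame 3.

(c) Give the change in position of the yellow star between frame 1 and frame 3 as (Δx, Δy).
(4.5, 6.0)

The yellow star was at (4.5, 2.6) in frame 1 and (9.0, 8.6) in frame 3.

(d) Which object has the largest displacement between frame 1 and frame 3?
the yellow star

(moved 7.5; next 6.2)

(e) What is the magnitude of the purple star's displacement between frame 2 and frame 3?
2.0

The purple star moved from (1.0, 1.6) to (1.1, 3.6), a distance of √(0.1² + 2.0²) ≈ 2.0.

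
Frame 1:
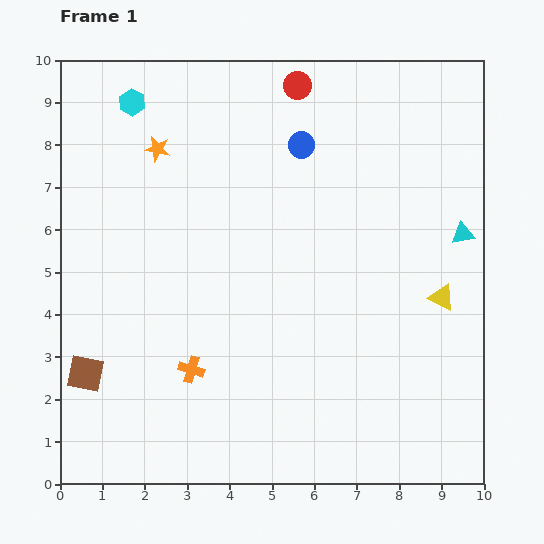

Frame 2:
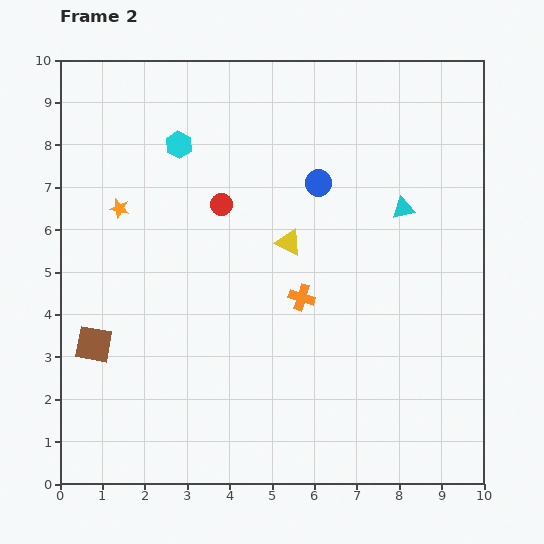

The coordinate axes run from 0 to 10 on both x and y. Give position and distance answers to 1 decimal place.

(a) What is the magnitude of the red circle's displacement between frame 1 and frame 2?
3.3

The red circle moved from (5.6, 9.4) to (3.8, 6.6), a distance of √(1.8² + 2.8²) ≈ 3.3.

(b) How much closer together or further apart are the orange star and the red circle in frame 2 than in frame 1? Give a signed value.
-1.2

Distance in frame 1: 3.6. Distance in frame 2: 2.4.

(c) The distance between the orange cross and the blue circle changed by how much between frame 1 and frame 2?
-3.2

Distance in frame 1: 5.9. Distance in frame 2: 2.7.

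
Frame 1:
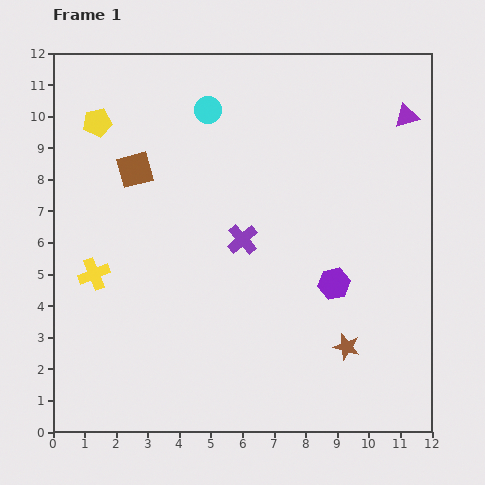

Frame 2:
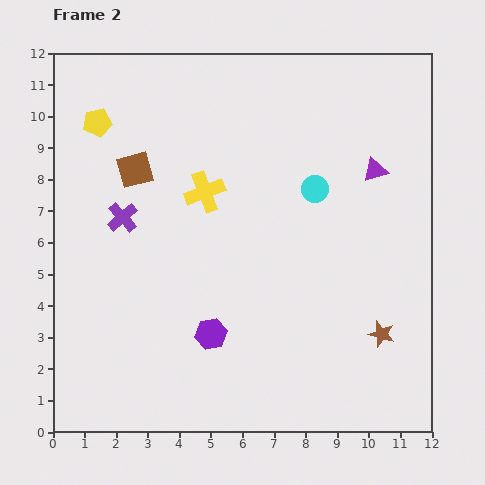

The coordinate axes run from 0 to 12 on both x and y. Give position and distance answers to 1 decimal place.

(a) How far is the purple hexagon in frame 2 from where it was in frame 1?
4.2

The purple hexagon moved from (8.9, 4.7) to (5.0, 3.1), a distance of √(3.9² + 1.6²) ≈ 4.2.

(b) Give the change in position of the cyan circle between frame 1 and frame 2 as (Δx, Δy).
(3.4, -2.5)

The cyan circle was at (4.9, 10.2) in frame 1 and (8.3, 7.7) in frame 2.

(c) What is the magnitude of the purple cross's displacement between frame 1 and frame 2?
3.9

The purple cross moved from (6.0, 6.1) to (2.2, 6.8), a distance of √(3.8² + 0.7²) ≈ 3.9.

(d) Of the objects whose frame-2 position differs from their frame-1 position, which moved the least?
the brown star

(moved 1.2)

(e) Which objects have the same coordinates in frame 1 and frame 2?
the yellow pentagon, the brown square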